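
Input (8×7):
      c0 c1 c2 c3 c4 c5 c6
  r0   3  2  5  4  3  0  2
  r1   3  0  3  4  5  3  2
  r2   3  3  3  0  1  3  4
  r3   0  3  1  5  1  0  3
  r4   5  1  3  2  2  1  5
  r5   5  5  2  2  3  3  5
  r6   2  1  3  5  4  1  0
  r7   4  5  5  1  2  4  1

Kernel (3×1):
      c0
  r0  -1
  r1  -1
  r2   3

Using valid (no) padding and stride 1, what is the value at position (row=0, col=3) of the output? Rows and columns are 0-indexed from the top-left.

The receptive field on the input at this output position is [4 / 4 / 0]. Elementwise product with the kernel and sum: 4·-1 + 4·-1 + 0·3.

-8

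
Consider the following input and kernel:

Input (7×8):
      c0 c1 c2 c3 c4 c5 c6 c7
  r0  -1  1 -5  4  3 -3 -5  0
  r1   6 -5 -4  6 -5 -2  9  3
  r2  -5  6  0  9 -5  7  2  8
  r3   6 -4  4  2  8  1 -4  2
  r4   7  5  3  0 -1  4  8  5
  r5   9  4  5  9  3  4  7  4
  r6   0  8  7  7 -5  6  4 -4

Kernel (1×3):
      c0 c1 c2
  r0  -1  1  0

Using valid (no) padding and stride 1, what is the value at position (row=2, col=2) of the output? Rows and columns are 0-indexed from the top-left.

9

The receptive field on the input at this output position is [0 9 -5]. Elementwise product with the kernel and sum: 0·-1 + 9·1.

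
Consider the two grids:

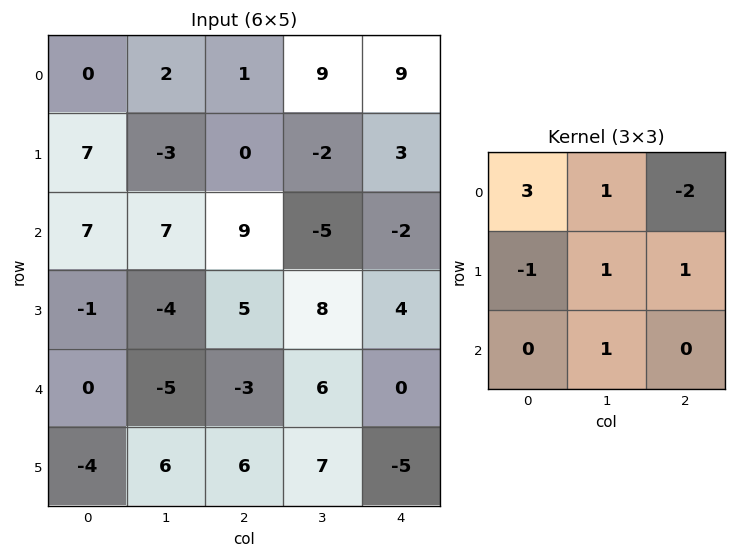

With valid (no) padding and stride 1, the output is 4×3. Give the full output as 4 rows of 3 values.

-3 -1 -10
23 -3 -16
7 54 39
-19 -9 31

Output[0,0]: The receptive field on the input at this output position is [0 2 1 / 7 -3 0 / 7 7 9]. Elementwise product with the kernel and sum: 0·3 + 2·1 + 1·-2 + 7·-1 + -3·1 + 0·1 + 7·1.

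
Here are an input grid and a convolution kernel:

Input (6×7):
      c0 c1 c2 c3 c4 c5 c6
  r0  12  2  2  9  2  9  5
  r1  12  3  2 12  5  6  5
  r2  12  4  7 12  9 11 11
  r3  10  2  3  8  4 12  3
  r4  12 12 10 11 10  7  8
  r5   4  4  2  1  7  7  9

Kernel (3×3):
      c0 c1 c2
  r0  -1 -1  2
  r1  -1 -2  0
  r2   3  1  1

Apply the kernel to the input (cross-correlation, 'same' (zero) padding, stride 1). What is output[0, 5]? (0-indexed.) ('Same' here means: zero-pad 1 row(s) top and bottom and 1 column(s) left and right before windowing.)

The receptive field on the zero-padded input at this output position is [0 0 0 / 2 9 5 / 5 6 5]. Elementwise product with the kernel and sum: 0·-1 + 0·-1 + 0·2 + 2·-1 + 9·-2 + 5·3 + 6·1 + 5·1.

6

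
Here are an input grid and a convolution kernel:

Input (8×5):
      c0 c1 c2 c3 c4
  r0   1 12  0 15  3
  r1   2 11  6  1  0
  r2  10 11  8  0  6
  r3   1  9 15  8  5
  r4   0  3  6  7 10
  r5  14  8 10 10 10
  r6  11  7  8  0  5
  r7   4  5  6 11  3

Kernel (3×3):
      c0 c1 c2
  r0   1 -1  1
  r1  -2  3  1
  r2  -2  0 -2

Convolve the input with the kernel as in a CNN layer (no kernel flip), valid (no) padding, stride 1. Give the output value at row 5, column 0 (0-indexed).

The receptive field on the input at this output position is [14 8 10 / 11 7 8 / 4 5 6]. Elementwise product with the kernel and sum: 14·1 + 8·-1 + 10·1 + 11·-2 + 7·3 + 8·1 + 4·-2 + 6·-2.

3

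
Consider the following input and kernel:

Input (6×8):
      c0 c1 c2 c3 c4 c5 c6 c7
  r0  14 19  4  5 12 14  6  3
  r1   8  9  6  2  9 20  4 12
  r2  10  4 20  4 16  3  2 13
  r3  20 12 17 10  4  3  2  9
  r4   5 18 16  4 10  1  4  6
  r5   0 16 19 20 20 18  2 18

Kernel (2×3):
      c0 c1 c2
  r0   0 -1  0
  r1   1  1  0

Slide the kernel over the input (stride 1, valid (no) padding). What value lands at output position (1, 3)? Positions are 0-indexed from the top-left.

The receptive field on the input at this output position is [2 9 20 / 4 16 3]. Elementwise product with the kernel and sum: 9·-1 + 4·1 + 16·1.

11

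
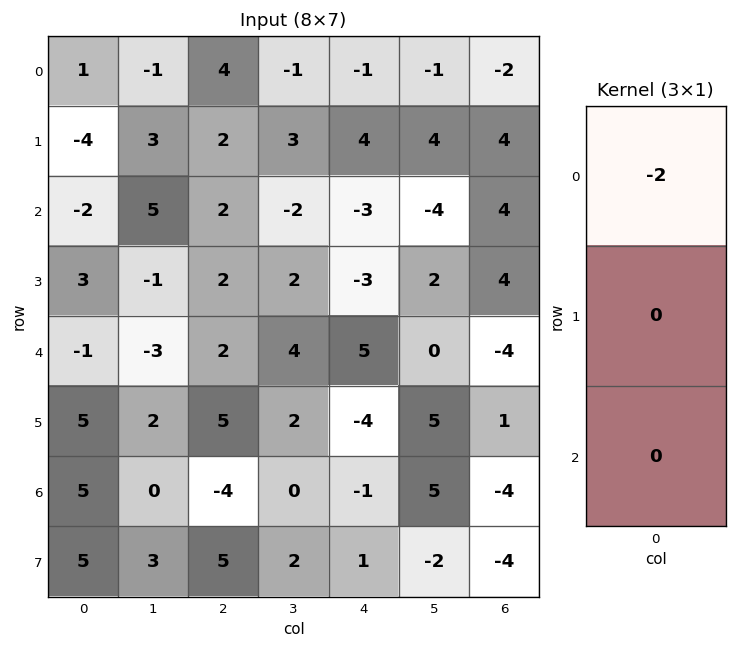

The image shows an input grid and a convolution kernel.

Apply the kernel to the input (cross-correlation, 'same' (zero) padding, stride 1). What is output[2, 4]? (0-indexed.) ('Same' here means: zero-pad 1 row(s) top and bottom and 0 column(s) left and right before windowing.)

-8

The receptive field on the zero-padded input at this output position is [4 / -3 / -3]. Elementwise product with the kernel and sum: 4·-2.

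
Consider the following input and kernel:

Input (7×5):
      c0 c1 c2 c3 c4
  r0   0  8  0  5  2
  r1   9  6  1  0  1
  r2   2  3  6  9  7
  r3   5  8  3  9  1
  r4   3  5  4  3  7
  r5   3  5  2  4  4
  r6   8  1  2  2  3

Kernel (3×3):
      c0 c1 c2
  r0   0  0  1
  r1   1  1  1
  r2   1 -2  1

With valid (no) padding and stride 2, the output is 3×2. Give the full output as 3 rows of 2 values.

18 -1
19 25
22 18

Output[0,0]: The receptive field on the input at this output position is [0 8 0 / 9 6 1 / 2 3 6]. Elementwise product with the kernel and sum: 0·1 + 9·1 + 6·1 + 1·1 + 2·1 + 3·-2 + 6·1.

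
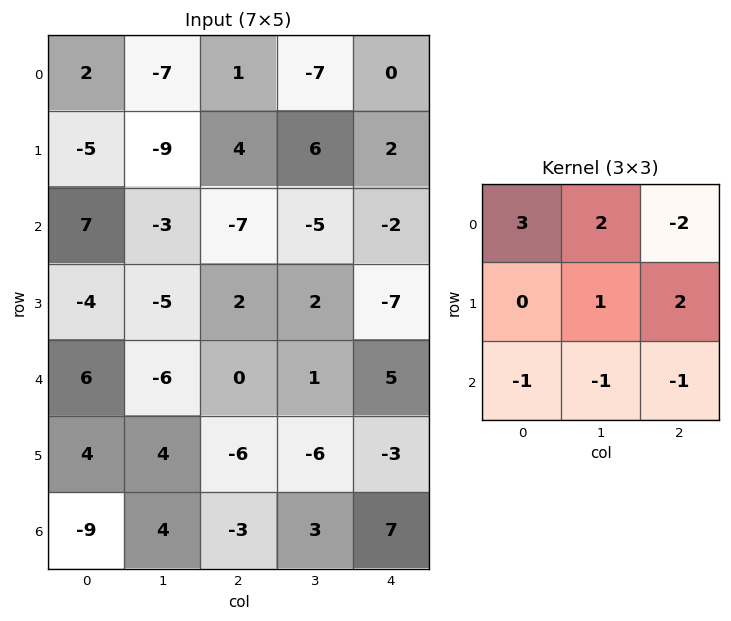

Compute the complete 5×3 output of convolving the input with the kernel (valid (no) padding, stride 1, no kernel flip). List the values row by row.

Output[0,0]: The receptive field on the input at this output position is [2 -7 1 / -5 -9 4 / 7 -3 -7]. Elementwise product with the kernel and sum: 2·3 + -7·2 + 1·-2 + -9·1 + 4·2 + 7·-1 + -3·-1 + -7·-1.
Output[0,1]: The receptive field on the input at this output position is [-7 1 -7 / -9 4 6 / -3 -7 -5]. Elementwise product with the kernel and sum: -7·3 + 1·2 + -7·-2 + 4·1 + 6·2 + -3·-1 + -7·-1 + -5·-1.

-8 26 13
-51 -47 14
28 -2 -45
-34 -5 50
6 -42 -27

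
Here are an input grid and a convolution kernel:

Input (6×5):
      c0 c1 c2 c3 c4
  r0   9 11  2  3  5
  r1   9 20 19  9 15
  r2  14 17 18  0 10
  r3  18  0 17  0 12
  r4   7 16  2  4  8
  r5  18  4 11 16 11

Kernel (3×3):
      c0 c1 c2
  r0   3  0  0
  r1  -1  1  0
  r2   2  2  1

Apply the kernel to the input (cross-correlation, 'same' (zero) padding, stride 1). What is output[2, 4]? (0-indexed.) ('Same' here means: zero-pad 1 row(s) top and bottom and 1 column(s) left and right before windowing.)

The receptive field on the zero-padded input at this output position is [9 15 0 / 0 10 0 / 0 12 0]. Elementwise product with the kernel and sum: 9·3 + 0·-1 + 10·1 + 0·2 + 12·2 + 0·1.

61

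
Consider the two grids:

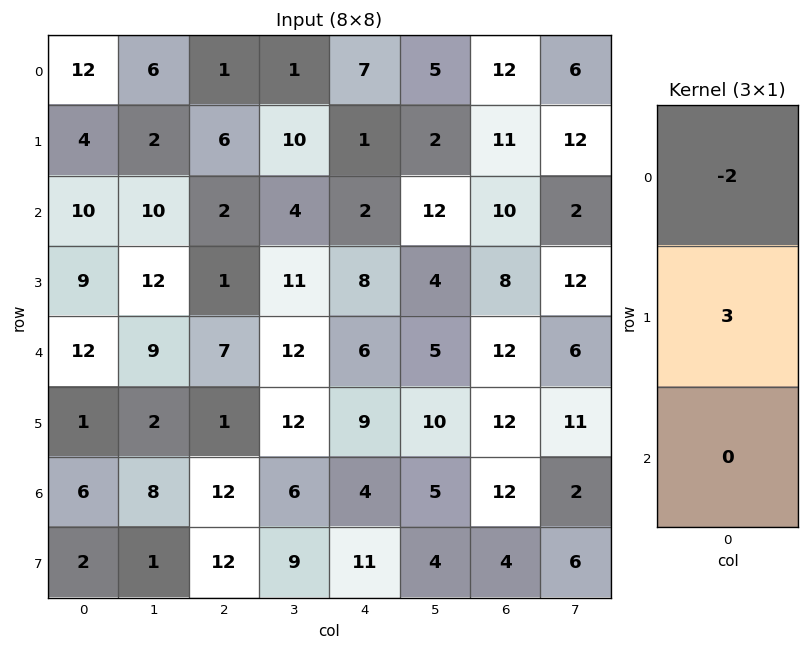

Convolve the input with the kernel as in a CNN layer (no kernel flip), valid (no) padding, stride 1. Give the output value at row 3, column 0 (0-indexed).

The receptive field on the input at this output position is [9 / 12 / 1]. Elementwise product with the kernel and sum: 9·-2 + 12·3.

18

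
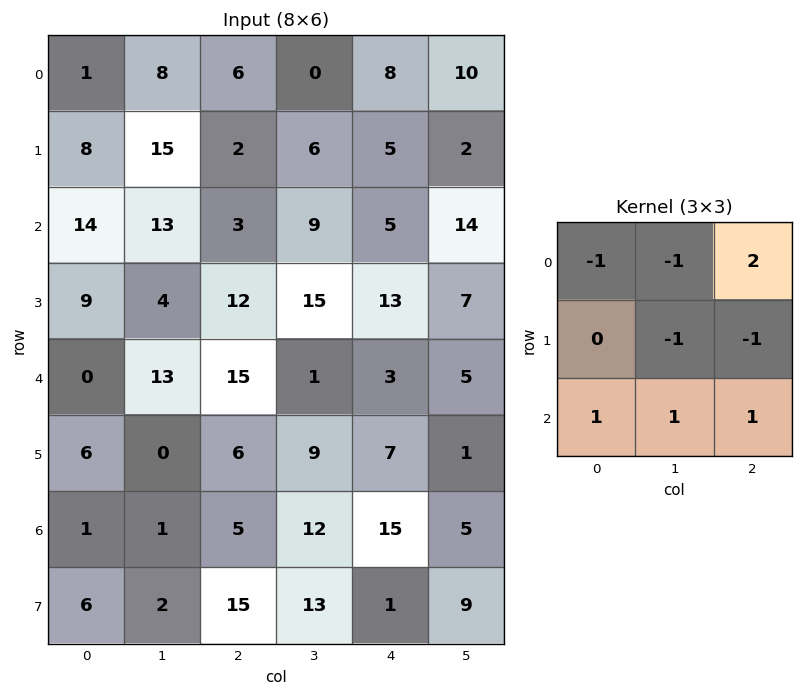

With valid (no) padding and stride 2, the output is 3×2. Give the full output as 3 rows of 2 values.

16 16
-9 -11
18 6

Output[0,0]: The receptive field on the input at this output position is [1 8 6 / 8 15 2 / 14 13 3]. Elementwise product with the kernel and sum: 1·-1 + 8·-1 + 6·2 + 15·-1 + 2·-1 + 14·1 + 13·1 + 3·1.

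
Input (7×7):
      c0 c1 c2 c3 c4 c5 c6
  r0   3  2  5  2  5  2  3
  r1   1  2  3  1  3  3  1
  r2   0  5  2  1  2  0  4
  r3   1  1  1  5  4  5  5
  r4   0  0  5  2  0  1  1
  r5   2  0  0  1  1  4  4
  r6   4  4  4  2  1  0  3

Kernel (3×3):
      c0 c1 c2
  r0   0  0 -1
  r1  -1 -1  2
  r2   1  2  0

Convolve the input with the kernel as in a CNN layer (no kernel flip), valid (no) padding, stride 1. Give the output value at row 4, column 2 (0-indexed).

The receptive field on the input at this output position is [5 2 0 / 0 1 1 / 4 2 1]. Elementwise product with the kernel and sum: 0·-1 + 0·-1 + 1·-1 + 1·2 + 4·1 + 2·2.

9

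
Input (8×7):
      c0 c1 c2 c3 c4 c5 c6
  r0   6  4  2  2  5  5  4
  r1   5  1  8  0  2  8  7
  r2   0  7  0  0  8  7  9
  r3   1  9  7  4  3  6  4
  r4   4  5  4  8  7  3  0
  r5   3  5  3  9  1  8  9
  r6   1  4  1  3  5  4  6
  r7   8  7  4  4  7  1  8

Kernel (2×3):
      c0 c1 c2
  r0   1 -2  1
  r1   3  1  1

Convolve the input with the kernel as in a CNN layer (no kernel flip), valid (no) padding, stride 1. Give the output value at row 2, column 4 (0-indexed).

22

The receptive field on the input at this output position is [8 7 9 / 3 6 4]. Elementwise product with the kernel and sum: 8·1 + 7·-2 + 9·1 + 3·3 + 6·1 + 4·1.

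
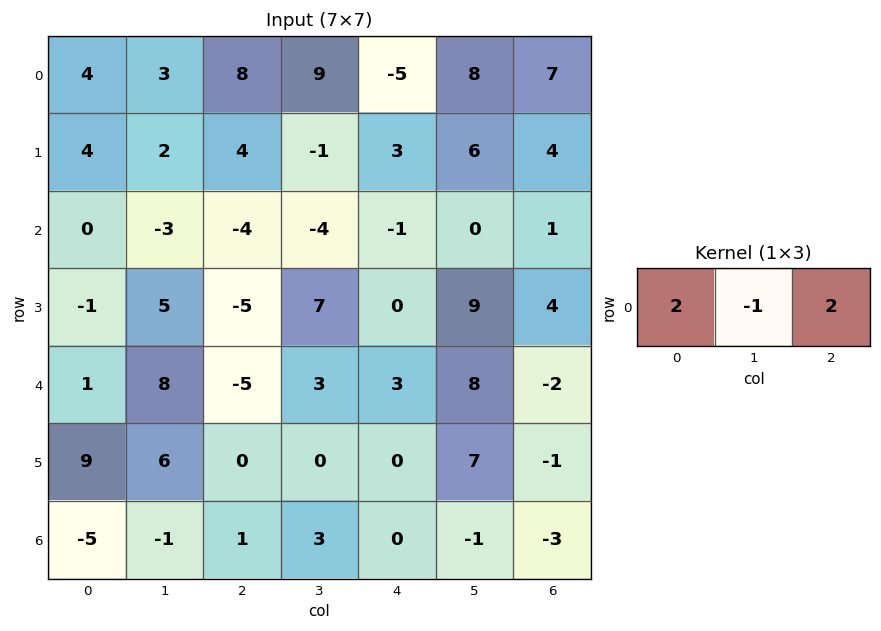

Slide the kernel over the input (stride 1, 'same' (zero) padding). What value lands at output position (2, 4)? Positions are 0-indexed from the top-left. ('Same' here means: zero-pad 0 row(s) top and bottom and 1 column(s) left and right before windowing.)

-7

The receptive field on the zero-padded input at this output position is [-4 -1 0]. Elementwise product with the kernel and sum: -4·2 + -1·-1 + 0·2.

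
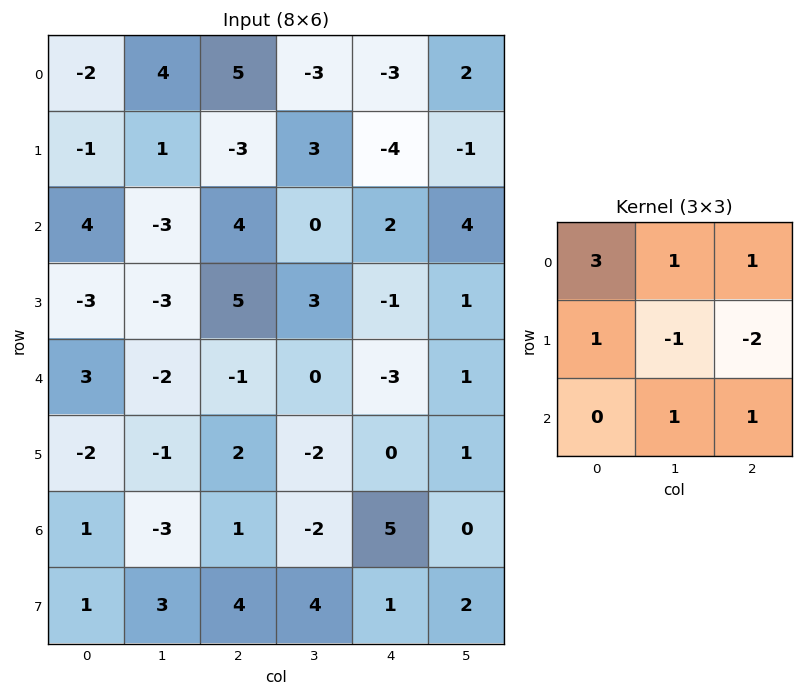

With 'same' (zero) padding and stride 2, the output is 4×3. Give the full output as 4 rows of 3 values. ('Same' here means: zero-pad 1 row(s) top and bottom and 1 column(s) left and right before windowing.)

-6 5 -9
-4 4 -6
-8 -2 11
6 5 -9

Output[0,0]: The receptive field on the zero-padded input at this output position is [0 0 0 / 0 -2 4 / 0 -1 1]. Elementwise product with the kernel and sum: 0·3 + 0·1 + 0·1 + 0·1 + -2·-1 + 4·-2 + -1·1 + 1·1.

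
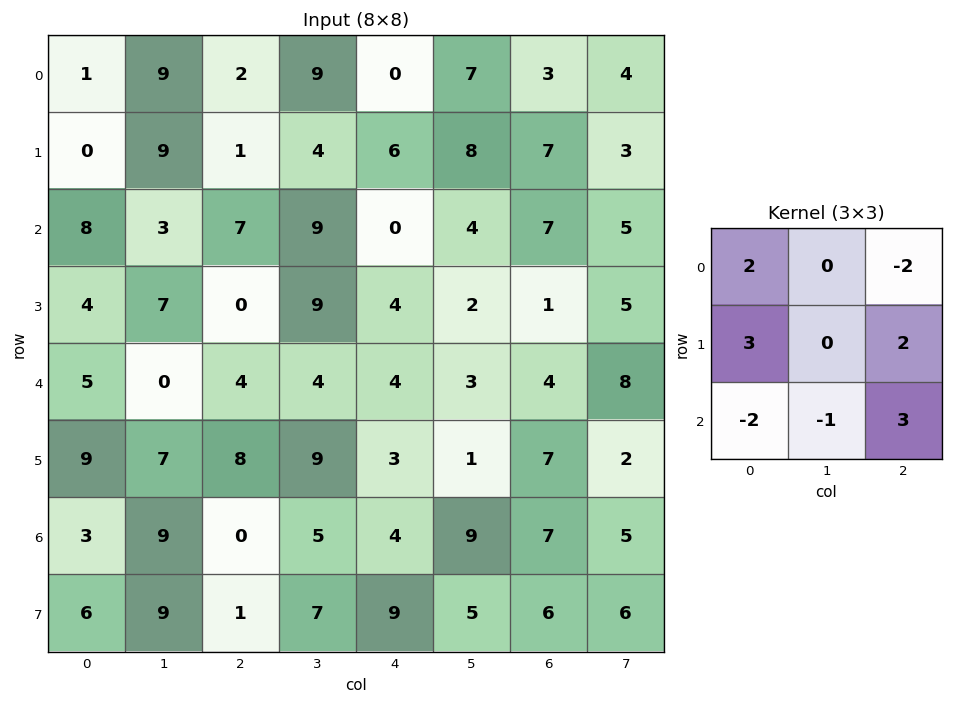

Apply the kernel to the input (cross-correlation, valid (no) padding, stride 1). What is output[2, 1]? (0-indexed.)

35

The receptive field on the input at this output position is [3 7 9 / 7 0 9 / 0 4 4]. Elementwise product with the kernel and sum: 3·2 + 9·-2 + 7·3 + 9·2 + 0·-2 + 4·-1 + 4·3.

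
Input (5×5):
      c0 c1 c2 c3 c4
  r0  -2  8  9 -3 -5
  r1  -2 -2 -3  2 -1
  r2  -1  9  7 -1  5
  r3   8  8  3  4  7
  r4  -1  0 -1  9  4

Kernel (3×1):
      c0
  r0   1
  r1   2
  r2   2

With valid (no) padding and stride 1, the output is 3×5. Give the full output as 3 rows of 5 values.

Output[0,0]: The receptive field on the input at this output position is [-2 / -2 / -1]. Elementwise product with the kernel and sum: -2·1 + -2·2 + -1·2.
Output[0,1]: The receptive field on the input at this output position is [8 / -2 / 9]. Elementwise product with the kernel and sum: 8·1 + -2·2 + 9·2.

-8 22 17 -1 3
12 32 17 8 23
13 25 11 25 27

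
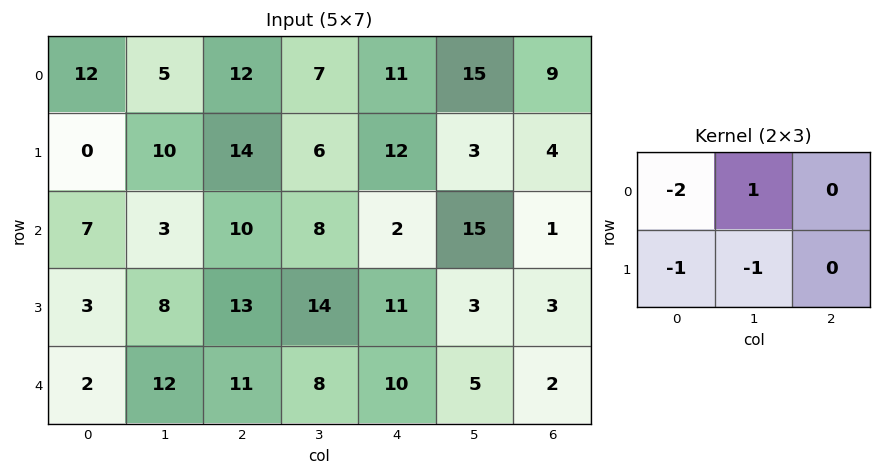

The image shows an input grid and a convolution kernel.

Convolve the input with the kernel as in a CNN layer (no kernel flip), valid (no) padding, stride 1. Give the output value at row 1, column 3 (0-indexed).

-10

The receptive field on the input at this output position is [6 12 3 / 8 2 15]. Elementwise product with the kernel and sum: 6·-2 + 12·1 + 8·-1 + 2·-1.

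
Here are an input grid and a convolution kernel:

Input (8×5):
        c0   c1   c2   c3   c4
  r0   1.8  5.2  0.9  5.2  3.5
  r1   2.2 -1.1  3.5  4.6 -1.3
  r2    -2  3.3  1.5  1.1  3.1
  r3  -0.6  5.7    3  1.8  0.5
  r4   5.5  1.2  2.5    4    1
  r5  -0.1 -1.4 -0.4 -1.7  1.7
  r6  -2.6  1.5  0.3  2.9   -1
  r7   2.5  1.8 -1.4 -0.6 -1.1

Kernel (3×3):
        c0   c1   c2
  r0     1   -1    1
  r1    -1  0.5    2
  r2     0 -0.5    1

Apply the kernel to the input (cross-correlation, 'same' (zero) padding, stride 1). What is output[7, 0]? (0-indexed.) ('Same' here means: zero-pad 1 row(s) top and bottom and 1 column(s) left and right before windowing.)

The receptive field on the zero-padded input at this output position is [0 -2.6 1.5 / 0 2.5 1.8 / 0 0 0]. Elementwise product with the kernel and sum: 0·1 + -2.6·-1 + 1.5·1 + 0·-1 + 2.5·0.5 + 1.8·2 + 0·-0.5 + 0·1.

8.95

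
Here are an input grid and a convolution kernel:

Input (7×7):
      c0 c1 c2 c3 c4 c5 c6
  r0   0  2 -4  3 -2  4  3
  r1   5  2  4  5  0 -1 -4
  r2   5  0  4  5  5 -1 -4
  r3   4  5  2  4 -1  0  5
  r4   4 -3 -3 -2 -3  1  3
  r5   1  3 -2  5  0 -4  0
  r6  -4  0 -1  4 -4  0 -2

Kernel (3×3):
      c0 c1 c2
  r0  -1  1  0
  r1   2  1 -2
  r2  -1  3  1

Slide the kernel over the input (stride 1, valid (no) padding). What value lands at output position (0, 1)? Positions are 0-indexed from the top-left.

The receptive field on the input at this output position is [2 -4 3 / 2 4 5 / 0 4 5]. Elementwise product with the kernel and sum: 2·-1 + -4·1 + 2·2 + 4·1 + 5·-2 + 0·-1 + 4·3 + 5·1.

9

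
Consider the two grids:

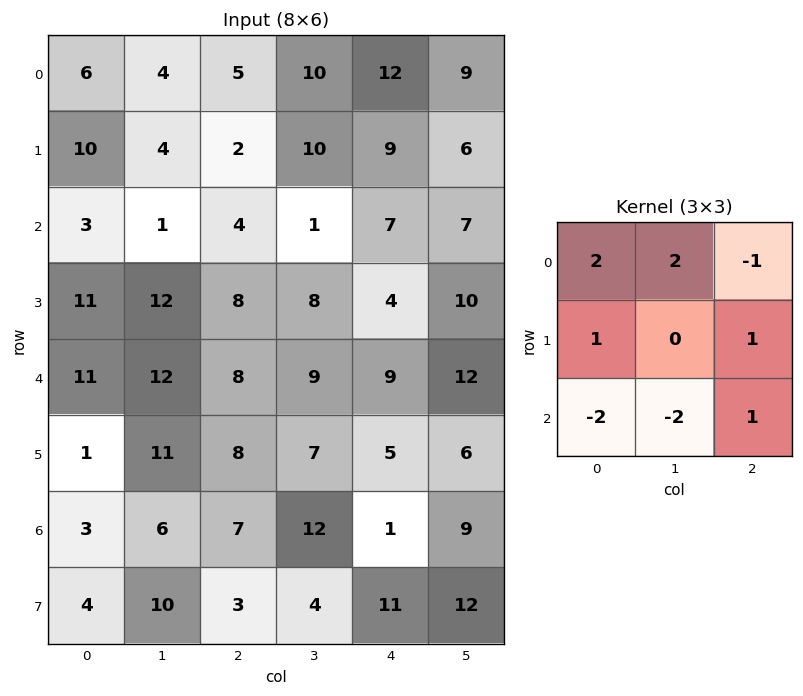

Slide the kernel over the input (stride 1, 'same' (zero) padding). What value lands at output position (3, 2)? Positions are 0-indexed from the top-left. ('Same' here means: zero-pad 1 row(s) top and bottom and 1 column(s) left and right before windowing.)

-2

The receptive field on the zero-padded input at this output position is [1 4 1 / 12 8 8 / 12 8 9]. Elementwise product with the kernel and sum: 1·2 + 4·2 + 1·-1 + 12·1 + 8·1 + 12·-2 + 8·-2 + 9·1.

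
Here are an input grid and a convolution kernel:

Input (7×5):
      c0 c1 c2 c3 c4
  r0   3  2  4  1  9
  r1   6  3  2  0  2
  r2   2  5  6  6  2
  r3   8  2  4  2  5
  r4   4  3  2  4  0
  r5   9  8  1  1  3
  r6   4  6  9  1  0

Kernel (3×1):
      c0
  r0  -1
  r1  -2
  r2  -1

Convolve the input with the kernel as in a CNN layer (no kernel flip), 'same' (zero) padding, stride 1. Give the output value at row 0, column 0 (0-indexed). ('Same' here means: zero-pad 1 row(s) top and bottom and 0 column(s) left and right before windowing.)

The receptive field on the zero-padded input at this output position is [0 / 3 / 6]. Elementwise product with the kernel and sum: 0·-1 + 3·-2 + 6·-1.

-12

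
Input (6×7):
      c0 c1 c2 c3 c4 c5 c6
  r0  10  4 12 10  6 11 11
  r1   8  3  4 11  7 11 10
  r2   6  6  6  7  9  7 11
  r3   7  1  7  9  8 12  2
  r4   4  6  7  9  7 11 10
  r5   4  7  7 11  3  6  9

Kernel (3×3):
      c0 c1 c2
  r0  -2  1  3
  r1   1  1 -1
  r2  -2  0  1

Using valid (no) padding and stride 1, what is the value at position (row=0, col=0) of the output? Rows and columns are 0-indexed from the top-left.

The receptive field on the input at this output position is [10 4 12 / 8 3 4 / 6 6 6]. Elementwise product with the kernel and sum: 10·-2 + 4·1 + 12·3 + 8·1 + 3·1 + 4·-1 + 6·-2 + 6·1.

21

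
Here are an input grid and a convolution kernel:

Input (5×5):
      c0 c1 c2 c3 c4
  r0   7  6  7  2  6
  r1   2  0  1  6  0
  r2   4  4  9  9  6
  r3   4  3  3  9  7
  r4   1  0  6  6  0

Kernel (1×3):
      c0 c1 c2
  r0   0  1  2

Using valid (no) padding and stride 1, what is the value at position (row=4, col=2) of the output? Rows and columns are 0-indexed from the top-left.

6

The receptive field on the input at this output position is [6 6 0]. Elementwise product with the kernel and sum: 6·1 + 0·2.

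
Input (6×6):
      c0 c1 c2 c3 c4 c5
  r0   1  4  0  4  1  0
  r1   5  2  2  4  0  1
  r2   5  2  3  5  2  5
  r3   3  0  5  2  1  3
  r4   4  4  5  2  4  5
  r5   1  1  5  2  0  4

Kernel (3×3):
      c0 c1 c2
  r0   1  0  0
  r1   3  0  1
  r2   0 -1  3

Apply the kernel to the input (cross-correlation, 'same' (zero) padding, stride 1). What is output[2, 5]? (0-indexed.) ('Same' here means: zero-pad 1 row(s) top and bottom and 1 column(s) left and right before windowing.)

The receptive field on the zero-padded input at this output position is [0 1 0 / 2 5 0 / 1 3 0]. Elementwise product with the kernel and sum: 0·1 + 2·3 + 0·1 + 3·-1 + 0·3.

3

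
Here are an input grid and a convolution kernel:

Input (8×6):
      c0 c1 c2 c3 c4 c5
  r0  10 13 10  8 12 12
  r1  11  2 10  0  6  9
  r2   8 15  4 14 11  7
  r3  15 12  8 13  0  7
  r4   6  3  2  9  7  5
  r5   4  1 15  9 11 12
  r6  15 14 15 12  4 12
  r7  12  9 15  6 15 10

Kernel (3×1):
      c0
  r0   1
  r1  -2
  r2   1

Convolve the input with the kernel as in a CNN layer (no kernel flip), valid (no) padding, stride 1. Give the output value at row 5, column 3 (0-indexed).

-9

The receptive field on the input at this output position is [9 / 12 / 6]. Elementwise product with the kernel and sum: 9·1 + 12·-2 + 6·1.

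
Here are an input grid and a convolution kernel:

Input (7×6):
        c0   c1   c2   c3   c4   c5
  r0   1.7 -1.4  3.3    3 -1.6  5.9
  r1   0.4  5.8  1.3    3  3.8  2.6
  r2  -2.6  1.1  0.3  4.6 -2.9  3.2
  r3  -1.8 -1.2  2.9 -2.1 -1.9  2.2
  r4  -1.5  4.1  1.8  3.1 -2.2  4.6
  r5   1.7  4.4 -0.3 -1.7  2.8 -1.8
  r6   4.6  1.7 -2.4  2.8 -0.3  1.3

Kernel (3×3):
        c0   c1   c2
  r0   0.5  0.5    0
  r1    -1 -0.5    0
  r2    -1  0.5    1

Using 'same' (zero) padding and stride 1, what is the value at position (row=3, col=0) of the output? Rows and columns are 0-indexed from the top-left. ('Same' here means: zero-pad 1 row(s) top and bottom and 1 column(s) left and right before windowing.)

2.95

The receptive field on the zero-padded input at this output position is [0 -2.6 1.1 / 0 -1.8 -1.2 / 0 -1.5 4.1]. Elementwise product with the kernel and sum: 0·0.5 + -2.6·0.5 + 0·-1 + -1.8·-0.5 + 0·-1 + -1.5·0.5 + 4.1·1.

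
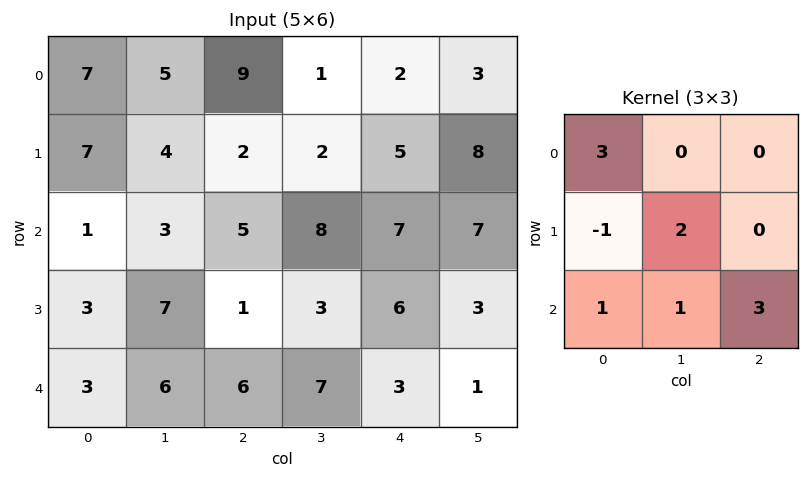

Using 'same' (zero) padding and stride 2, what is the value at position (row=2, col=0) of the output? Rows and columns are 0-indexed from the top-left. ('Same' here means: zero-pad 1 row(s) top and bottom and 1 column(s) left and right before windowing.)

6

The receptive field on the zero-padded input at this output position is [0 3 7 / 0 3 6 / 0 0 0]. Elementwise product with the kernel and sum: 0·3 + 0·-1 + 3·2 + 0·1 + 0·1 + 0·3.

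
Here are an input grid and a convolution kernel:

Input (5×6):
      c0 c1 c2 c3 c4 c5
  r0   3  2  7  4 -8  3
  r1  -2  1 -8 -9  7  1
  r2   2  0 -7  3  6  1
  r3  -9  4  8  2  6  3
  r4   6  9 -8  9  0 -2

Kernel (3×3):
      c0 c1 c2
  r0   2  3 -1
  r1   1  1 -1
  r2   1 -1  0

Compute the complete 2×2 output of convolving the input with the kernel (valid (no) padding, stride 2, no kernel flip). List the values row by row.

Output[0,0]: The receptive field on the input at this output position is [3 2 7 / -2 1 -8 / 2 0 -7]. Elementwise product with the kernel and sum: 3·2 + 2·3 + 7·-1 + -2·1 + 1·1 + -8·-1 + 2·1 + 0·-1.

14 0
-5 -24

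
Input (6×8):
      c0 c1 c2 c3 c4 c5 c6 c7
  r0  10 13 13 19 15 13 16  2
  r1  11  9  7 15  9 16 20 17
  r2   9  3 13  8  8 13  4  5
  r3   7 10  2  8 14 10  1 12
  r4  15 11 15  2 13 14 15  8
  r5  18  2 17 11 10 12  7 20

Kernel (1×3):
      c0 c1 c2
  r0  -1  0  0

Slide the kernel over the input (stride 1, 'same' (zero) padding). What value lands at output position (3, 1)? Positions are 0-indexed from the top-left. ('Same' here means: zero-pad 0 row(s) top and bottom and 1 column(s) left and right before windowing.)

The receptive field on the zero-padded input at this output position is [7 10 2]. Elementwise product with the kernel and sum: 7·-1.

-7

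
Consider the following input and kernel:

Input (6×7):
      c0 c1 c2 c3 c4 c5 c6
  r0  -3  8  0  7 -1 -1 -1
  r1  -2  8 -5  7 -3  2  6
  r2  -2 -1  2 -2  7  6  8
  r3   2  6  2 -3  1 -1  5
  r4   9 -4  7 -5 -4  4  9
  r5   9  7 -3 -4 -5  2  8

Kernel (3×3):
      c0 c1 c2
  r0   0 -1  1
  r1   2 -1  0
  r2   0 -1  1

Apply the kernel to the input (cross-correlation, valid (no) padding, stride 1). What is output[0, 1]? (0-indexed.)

24

The receptive field on the input at this output position is [8 0 7 / 8 -5 7 / -1 2 -2]. Elementwise product with the kernel and sum: 0·-1 + 7·1 + 8·2 + -5·-1 + 2·-1 + -2·1.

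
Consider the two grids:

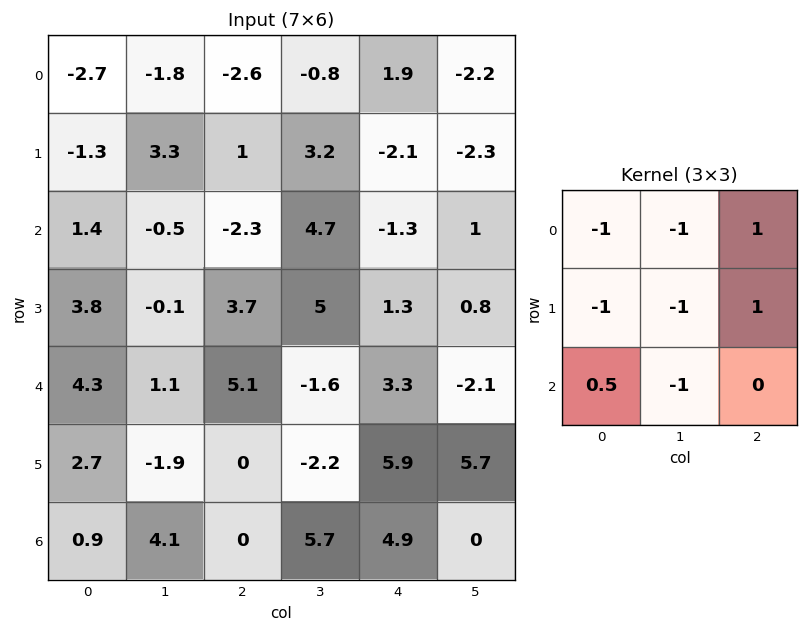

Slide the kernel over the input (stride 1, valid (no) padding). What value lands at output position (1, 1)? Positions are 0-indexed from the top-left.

2.65

The receptive field on the input at this output position is [3.3 1 3.2 / -0.5 -2.3 4.7 / -0.1 3.7 5]. Elementwise product with the kernel and sum: 3.3·-1 + 1·-1 + 3.2·1 + -0.5·-1 + -2.3·-1 + 4.7·1 + -0.1·0.5 + 3.7·-1.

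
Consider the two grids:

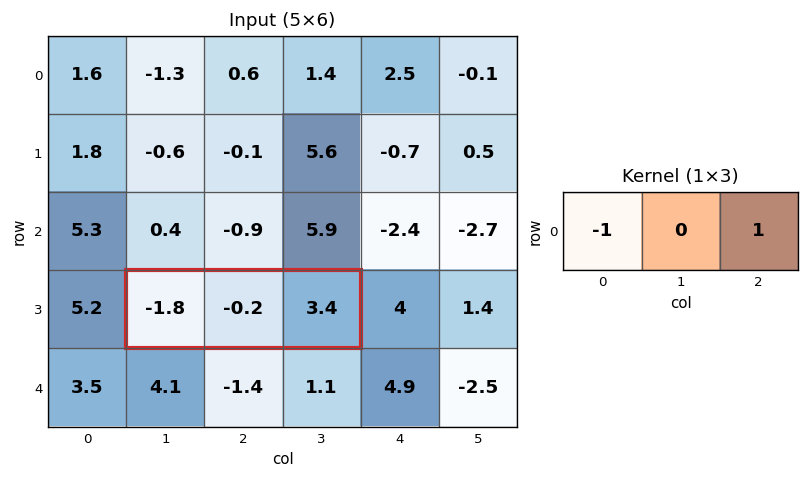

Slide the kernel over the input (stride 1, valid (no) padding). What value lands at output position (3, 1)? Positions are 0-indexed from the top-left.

5.2

The receptive field on the input at this output position is [-1.8 -0.2 3.4]. Elementwise product with the kernel and sum: -1.8·-1 + 3.4·1.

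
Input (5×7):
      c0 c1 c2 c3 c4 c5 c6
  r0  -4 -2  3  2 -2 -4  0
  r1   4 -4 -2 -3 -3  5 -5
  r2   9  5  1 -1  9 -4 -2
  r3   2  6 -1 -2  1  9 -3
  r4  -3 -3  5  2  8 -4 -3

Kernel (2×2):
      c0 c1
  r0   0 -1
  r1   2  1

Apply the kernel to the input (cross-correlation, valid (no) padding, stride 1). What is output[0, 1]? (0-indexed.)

-13

The receptive field on the input at this output position is [-2 3 / -4 -2]. Elementwise product with the kernel and sum: 3·-1 + -4·2 + -2·1.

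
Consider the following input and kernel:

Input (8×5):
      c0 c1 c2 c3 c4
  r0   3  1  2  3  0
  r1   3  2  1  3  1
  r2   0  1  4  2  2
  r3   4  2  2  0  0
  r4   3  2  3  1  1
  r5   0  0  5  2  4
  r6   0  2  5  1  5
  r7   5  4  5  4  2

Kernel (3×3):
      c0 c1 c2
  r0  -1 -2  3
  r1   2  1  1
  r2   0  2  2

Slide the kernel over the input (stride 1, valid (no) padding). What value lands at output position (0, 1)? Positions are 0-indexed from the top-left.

24

The receptive field on the input at this output position is [1 2 3 / 2 1 3 / 1 4 2]. Elementwise product with the kernel and sum: 1·-1 + 2·-2 + 3·3 + 2·2 + 1·1 + 3·1 + 4·2 + 2·2.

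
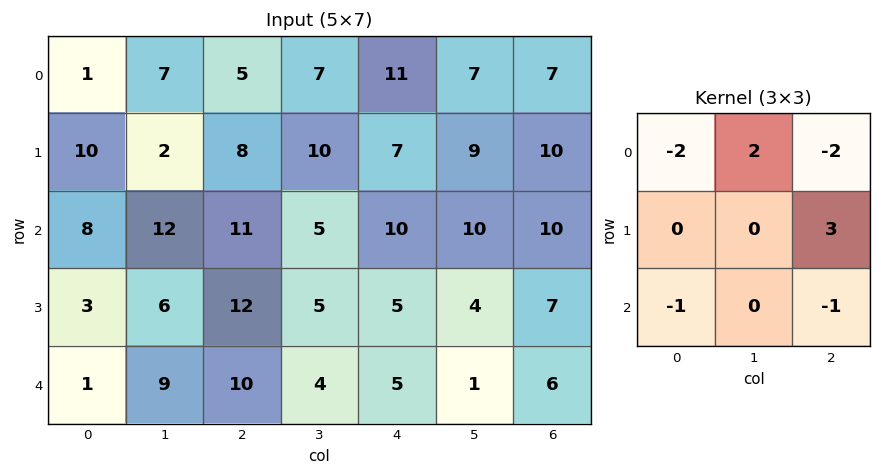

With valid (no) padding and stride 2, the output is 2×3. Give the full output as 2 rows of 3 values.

7 -18 -12
11 -32 -10

Output[0,0]: The receptive field on the input at this output position is [1 7 5 / 10 2 8 / 8 12 11]. Elementwise product with the kernel and sum: 1·-2 + 7·2 + 5·-2 + 8·3 + 8·-1 + 11·-1.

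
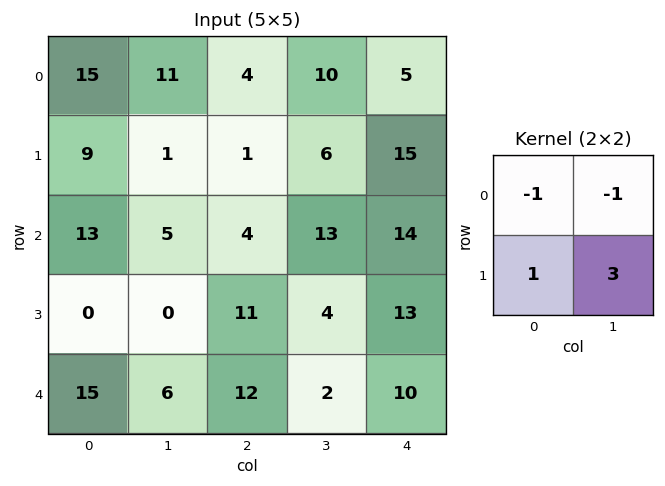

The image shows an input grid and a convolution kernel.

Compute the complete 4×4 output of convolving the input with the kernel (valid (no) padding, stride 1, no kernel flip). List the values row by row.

-14 -11 5 36
18 15 36 34
-18 24 6 16
33 31 3 15

Output[0,0]: The receptive field on the input at this output position is [15 11 / 9 1]. Elementwise product with the kernel and sum: 15·-1 + 11·-1 + 9·1 + 1·3.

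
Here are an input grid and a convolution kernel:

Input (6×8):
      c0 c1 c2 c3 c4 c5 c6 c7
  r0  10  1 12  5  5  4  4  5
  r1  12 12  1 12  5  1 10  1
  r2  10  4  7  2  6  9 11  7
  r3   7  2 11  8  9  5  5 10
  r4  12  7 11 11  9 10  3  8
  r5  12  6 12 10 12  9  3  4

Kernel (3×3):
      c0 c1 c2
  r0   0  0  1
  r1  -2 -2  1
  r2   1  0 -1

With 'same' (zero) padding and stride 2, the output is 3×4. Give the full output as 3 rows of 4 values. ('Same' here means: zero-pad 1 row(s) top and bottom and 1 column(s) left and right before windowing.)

-31 -21 -5 -11
-6 -14 -3 -37
-21 -21 -24 -3

Output[0,0]: The receptive field on the zero-padded input at this output position is [0 0 0 / 0 10 1 / 0 12 12]. Elementwise product with the kernel and sum: 0·1 + 0·-2 + 10·-2 + 1·1 + 0·1 + 12·-1.
Output[0,1]: The receptive field on the zero-padded input at this output position is [0 0 0 / 1 12 5 / 12 1 12]. Elementwise product with the kernel and sum: 0·1 + 1·-2 + 12·-2 + 5·1 + 12·1 + 12·-1.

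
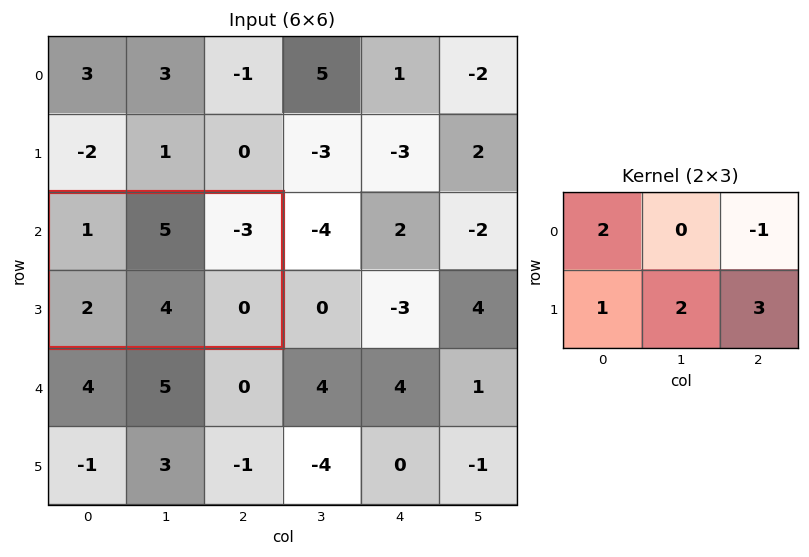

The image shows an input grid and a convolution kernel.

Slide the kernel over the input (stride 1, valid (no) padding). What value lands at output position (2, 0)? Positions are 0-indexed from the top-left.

The receptive field on the input at this output position is [1 5 -3 / 2 4 0]. Elementwise product with the kernel and sum: 1·2 + -3·-1 + 2·1 + 4·2 + 0·3.

15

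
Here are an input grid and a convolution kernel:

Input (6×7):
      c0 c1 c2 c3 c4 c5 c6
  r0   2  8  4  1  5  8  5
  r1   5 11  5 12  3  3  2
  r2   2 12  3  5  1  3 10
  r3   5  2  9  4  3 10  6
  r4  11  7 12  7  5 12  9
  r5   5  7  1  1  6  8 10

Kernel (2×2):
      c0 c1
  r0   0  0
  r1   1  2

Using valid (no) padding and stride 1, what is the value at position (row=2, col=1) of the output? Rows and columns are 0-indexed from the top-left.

The receptive field on the input at this output position is [12 3 / 2 9]. Elementwise product with the kernel and sum: 2·1 + 9·2.

20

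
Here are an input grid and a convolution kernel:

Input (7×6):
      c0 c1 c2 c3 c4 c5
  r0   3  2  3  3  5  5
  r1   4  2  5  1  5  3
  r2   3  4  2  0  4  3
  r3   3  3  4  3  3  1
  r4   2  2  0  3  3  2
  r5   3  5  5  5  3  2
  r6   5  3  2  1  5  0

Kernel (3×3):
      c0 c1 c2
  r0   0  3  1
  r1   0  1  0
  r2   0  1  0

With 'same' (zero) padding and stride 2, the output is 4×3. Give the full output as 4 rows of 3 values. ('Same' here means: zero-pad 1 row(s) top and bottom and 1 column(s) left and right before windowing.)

Output[0,0]: The receptive field on the zero-padded input at this output position is [0 0 0 / 0 3 2 / 0 4 2]. Elementwise product with the kernel and sum: 0·3 + 0·1 + 3·1 + 4·1.

7 8 10
20 22 25
17 20 16
19 22 16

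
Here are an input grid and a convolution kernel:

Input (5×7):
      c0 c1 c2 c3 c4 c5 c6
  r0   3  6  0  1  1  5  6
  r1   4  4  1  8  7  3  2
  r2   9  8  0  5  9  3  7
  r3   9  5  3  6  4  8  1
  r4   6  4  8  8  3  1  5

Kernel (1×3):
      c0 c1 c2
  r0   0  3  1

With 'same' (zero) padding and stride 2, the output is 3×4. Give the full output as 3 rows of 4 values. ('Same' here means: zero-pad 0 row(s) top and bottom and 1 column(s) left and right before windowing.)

15 1 8 18
35 5 30 21
22 32 10 15

Output[0,0]: The receptive field on the zero-padded input at this output position is [0 3 6]. Elementwise product with the kernel and sum: 3·3 + 6·1.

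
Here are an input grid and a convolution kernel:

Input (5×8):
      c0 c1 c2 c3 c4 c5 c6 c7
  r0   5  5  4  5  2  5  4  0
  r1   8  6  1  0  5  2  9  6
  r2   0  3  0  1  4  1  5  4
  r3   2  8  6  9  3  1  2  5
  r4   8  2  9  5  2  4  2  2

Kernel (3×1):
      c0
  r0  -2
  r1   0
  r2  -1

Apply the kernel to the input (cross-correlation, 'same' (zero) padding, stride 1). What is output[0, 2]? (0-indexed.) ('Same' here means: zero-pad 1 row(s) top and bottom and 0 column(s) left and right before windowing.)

The receptive field on the zero-padded input at this output position is [0 / 4 / 1]. Elementwise product with the kernel and sum: 0·-2 + 1·-1.

-1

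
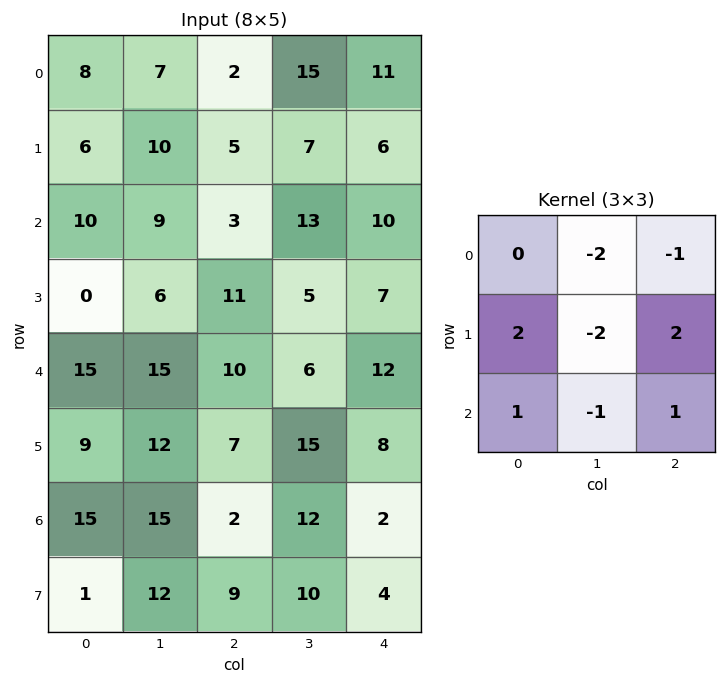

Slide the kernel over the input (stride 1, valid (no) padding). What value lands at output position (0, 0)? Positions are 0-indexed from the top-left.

-10

The receptive field on the input at this output position is [8 7 2 / 6 10 5 / 10 9 3]. Elementwise product with the kernel and sum: 7·-2 + 2·-1 + 6·2 + 10·-2 + 5·2 + 10·1 + 9·-1 + 3·1.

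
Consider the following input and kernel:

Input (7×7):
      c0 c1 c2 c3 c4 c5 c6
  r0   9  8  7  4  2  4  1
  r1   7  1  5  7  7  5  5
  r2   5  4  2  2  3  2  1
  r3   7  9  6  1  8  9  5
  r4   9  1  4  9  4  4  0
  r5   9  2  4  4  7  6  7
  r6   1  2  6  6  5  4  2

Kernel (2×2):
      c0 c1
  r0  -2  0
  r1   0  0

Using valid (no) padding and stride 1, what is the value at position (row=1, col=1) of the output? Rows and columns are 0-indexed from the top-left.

The receptive field on the input at this output position is [1 5 / 4 2]. Elementwise product with the kernel and sum: 1·-2.

-2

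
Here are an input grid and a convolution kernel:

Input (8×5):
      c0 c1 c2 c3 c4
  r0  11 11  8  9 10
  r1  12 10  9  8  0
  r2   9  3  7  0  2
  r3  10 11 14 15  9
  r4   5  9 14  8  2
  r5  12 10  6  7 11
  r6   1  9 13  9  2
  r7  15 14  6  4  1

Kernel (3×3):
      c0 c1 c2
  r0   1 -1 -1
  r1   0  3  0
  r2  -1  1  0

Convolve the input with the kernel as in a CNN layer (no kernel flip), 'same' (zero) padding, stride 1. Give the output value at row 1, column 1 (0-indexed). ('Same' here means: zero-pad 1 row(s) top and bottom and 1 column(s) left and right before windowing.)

16

The receptive field on the zero-padded input at this output position is [11 11 8 / 12 10 9 / 9 3 7]. Elementwise product with the kernel and sum: 11·1 + 11·-1 + 8·-1 + 10·3 + 9·-1 + 3·1.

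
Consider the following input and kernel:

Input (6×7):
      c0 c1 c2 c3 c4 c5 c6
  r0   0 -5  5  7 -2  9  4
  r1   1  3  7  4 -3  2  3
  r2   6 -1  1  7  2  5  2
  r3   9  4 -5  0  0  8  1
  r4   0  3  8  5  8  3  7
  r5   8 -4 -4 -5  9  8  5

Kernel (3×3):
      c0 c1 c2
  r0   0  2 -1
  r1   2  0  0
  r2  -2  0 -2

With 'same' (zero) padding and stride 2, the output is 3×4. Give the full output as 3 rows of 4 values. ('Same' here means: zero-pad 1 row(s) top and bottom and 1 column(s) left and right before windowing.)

-6 -24 2 14
-9 0 -10 0
22 14 -4 -8

Output[0,0]: The receptive field on the zero-padded input at this output position is [0 0 0 / 0 0 -5 / 0 1 3]. Elementwise product with the kernel and sum: 0·2 + 0·-1 + 0·2 + 0·-2 + 3·-2.
Output[0,1]: The receptive field on the zero-padded input at this output position is [0 0 0 / -5 5 7 / 3 7 4]. Elementwise product with the kernel and sum: 0·2 + 0·-1 + -5·2 + 3·-2 + 4·-2.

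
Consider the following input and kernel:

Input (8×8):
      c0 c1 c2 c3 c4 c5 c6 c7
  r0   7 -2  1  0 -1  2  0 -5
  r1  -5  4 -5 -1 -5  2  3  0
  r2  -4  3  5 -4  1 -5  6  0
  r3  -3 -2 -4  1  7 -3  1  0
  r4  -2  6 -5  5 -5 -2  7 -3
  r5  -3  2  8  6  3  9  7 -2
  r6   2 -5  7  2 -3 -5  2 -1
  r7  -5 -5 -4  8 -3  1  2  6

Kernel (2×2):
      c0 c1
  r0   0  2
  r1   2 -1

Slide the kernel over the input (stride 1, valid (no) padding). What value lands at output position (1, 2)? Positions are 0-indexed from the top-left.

12

The receptive field on the input at this output position is [-5 -1 / 5 -4]. Elementwise product with the kernel and sum: -1·2 + 5·2 + -4·-1.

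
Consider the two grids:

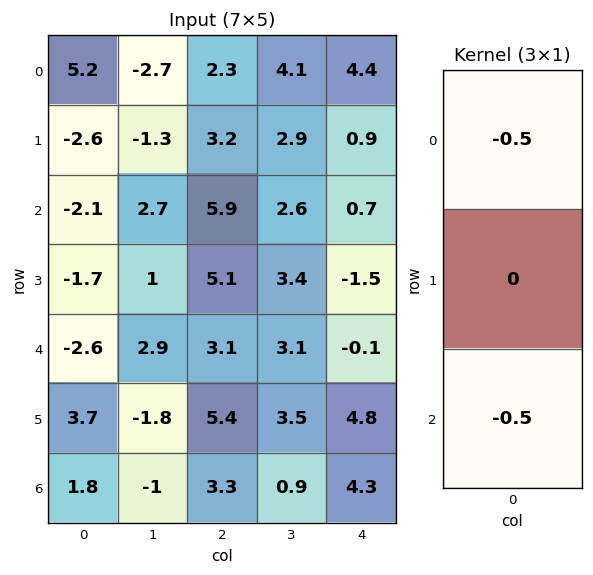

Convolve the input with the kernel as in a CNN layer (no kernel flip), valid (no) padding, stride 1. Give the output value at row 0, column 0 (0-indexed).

-1.55

The receptive field on the input at this output position is [5.2 / -2.6 / -2.1]. Elementwise product with the kernel and sum: 5.2·-0.5 + -2.1·-0.5.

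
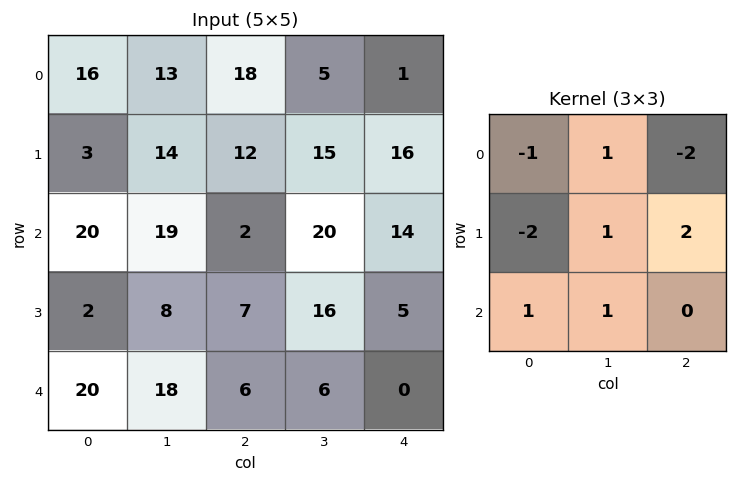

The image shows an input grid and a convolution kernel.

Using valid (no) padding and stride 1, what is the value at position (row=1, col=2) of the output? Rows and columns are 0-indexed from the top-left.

The receptive field on the input at this output position is [12 15 16 / 2 20 14 / 7 16 5]. Elementwise product with the kernel and sum: 12·-1 + 15·1 + 16·-2 + 2·-2 + 20·1 + 14·2 + 7·1 + 16·1.

38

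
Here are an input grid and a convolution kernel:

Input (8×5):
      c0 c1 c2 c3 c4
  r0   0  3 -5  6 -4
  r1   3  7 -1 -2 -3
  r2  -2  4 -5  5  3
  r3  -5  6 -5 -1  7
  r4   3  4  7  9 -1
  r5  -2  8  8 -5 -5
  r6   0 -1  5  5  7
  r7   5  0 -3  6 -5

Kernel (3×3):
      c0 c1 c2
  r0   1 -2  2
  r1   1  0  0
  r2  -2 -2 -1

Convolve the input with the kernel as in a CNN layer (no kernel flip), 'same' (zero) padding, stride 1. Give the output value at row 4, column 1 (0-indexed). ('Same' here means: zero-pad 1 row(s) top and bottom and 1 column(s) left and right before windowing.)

The receptive field on the zero-padded input at this output position is [-5 6 -5 / 3 4 7 / -2 8 8]. Elementwise product with the kernel and sum: -5·1 + 6·-2 + -5·2 + 3·1 + -2·-2 + 8·-2 + 8·-1.

-44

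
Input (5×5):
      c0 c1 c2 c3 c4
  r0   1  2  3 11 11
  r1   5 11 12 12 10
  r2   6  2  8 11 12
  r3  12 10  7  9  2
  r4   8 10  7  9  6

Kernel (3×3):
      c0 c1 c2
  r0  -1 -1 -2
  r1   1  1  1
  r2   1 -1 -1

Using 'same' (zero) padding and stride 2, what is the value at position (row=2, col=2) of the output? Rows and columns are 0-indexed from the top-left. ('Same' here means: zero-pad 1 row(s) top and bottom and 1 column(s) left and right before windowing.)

The receptive field on the zero-padded input at this output position is [9 2 0 / 9 6 0 / 0 0 0]. Elementwise product with the kernel and sum: 9·-1 + 2·-1 + 0·-2 + 9·1 + 6·1 + 0·1 + 0·1 + 0·-1 + 0·-1.

4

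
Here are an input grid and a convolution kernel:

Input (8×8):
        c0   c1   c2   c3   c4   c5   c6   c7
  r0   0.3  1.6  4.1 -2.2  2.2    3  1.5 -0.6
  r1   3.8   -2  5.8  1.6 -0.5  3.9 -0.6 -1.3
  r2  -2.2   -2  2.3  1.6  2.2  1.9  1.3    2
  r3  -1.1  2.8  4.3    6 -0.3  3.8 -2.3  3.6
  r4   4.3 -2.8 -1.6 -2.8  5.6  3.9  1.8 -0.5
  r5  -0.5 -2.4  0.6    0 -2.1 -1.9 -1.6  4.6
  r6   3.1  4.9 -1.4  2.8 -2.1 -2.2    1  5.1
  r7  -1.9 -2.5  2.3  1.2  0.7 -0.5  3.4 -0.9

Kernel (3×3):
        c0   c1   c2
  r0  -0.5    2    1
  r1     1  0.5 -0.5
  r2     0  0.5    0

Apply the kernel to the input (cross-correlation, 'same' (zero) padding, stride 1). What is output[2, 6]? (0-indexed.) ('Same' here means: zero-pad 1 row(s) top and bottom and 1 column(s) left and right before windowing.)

-4.05

The receptive field on the zero-padded input at this output position is [3.9 -0.6 -1.3 / 1.9 1.3 2 / 3.8 -2.3 3.6]. Elementwise product with the kernel and sum: 3.9·-0.5 + -0.6·2 + -1.3·1 + 1.9·1 + 1.3·0.5 + 2·-0.5 + -2.3·0.5.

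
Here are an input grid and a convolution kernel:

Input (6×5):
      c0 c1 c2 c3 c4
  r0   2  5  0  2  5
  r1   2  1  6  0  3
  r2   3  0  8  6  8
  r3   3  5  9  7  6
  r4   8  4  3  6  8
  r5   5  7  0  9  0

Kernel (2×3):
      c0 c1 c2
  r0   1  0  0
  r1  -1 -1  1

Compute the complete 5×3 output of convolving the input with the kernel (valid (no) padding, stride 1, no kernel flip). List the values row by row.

5 -2 -3
7 -1 0
4 -7 -2
-6 4 8
-4 6 -6

Output[0,0]: The receptive field on the input at this output position is [2 5 0 / 2 1 6]. Elementwise product with the kernel and sum: 2·1 + 2·-1 + 1·-1 + 6·1.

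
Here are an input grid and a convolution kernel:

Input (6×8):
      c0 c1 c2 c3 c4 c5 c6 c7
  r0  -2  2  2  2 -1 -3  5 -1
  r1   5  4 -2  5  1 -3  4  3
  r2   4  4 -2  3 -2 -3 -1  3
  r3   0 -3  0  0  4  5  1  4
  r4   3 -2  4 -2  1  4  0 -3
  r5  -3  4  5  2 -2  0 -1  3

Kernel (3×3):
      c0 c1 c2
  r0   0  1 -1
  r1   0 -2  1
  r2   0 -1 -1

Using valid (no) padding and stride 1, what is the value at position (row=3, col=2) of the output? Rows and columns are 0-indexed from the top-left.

1

The receptive field on the input at this output position is [0 0 4 / 4 -2 1 / 5 2 -2]. Elementwise product with the kernel and sum: 0·1 + 4·-1 + -2·-2 + 1·1 + 2·-1 + -2·-1.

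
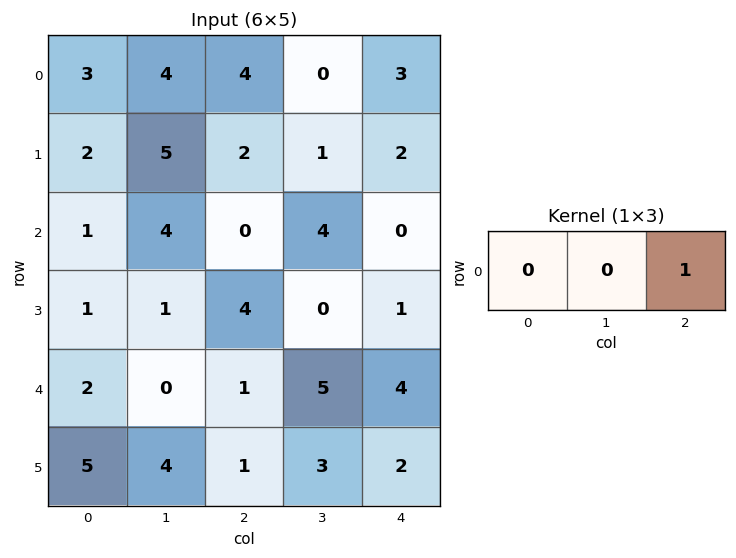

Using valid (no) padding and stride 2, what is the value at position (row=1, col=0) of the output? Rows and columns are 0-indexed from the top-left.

The receptive field on the input at this output position is [1 4 0]. Elementwise product with the kernel and sum: 0·1.

0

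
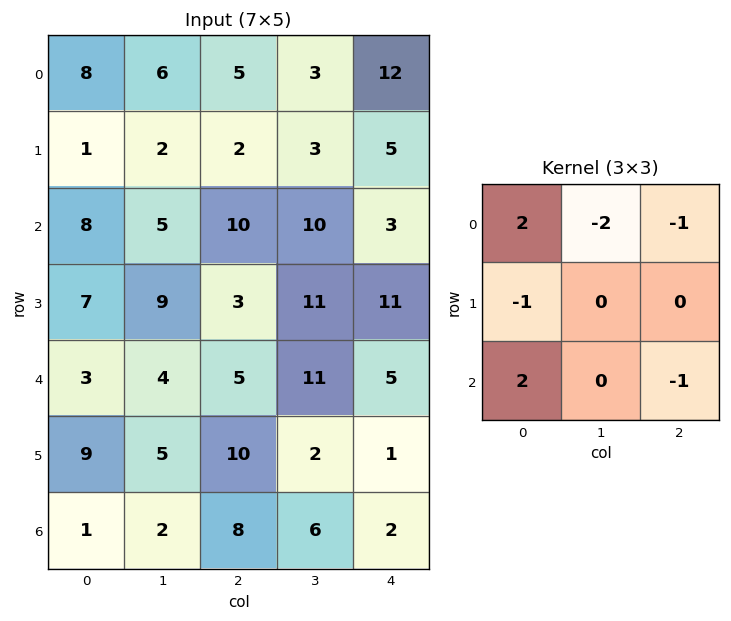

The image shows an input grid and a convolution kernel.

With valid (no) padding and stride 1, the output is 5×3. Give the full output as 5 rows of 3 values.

Output[0,0]: The receptive field on the input at this output position is [8 6 5 / 1 2 2 / 8 5 10]. Elementwise product with the kernel and sum: 8·2 + 6·-2 + 5·-1 + 1·-1 + 8·2 + 10·-1.
Output[0,1]: The receptive field on the input at this output position is [6 5 3 / 2 2 3 / 5 10 10]. Elementwise product with the kernel and sum: 6·2 + 5·-2 + 3·-1 + 2·-1 + 5·2 + 10·-1.

4 -3 7
-1 -1 -22
-10 -32 -1
-2 5 -13
-22 -20 -13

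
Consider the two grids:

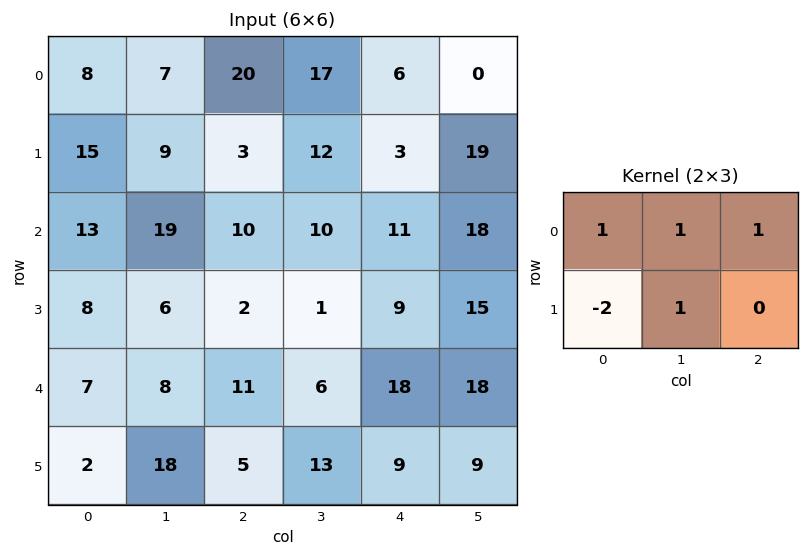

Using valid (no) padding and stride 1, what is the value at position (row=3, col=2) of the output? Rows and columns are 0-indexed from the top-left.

The receptive field on the input at this output position is [2 1 9 / 11 6 18]. Elementwise product with the kernel and sum: 2·1 + 1·1 + 9·1 + 11·-2 + 6·1.

-4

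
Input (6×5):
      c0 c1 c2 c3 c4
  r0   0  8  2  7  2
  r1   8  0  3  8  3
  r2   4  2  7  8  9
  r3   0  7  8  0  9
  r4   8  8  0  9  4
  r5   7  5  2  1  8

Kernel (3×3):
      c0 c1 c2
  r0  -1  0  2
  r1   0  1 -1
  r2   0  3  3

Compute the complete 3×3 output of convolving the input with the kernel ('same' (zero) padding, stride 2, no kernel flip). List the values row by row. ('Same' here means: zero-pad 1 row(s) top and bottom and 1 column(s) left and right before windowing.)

16 28 11
23 39 28
50 -7 28

Output[0,0]: The receptive field on the zero-padded input at this output position is [0 0 0 / 0 0 8 / 0 8 0]. Elementwise product with the kernel and sum: 0·-1 + 0·2 + 0·1 + 8·-1 + 8·3 + 0·3.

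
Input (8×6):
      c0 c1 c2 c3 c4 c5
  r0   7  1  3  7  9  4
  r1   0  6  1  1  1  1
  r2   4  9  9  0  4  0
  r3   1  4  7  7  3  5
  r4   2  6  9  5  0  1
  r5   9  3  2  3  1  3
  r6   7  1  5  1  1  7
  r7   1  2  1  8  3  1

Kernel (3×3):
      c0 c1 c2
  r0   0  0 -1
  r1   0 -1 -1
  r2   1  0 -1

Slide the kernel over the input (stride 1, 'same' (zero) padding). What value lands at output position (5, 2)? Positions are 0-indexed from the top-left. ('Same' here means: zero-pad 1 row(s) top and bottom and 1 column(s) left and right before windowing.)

The receptive field on the zero-padded input at this output position is [6 9 5 / 3 2 3 / 1 5 1]. Elementwise product with the kernel and sum: 5·-1 + 2·-1 + 3·-1 + 1·1 + 1·-1.

-10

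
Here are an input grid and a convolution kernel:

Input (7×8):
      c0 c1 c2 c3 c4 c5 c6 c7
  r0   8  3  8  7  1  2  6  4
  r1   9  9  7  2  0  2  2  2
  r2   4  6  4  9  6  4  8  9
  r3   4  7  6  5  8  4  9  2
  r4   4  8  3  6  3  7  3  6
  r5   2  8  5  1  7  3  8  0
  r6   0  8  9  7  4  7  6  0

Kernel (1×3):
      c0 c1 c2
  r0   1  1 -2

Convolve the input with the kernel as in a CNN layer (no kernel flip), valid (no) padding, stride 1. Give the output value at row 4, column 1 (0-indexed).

-1

The receptive field on the input at this output position is [8 3 6]. Elementwise product with the kernel and sum: 8·1 + 3·1 + 6·-2.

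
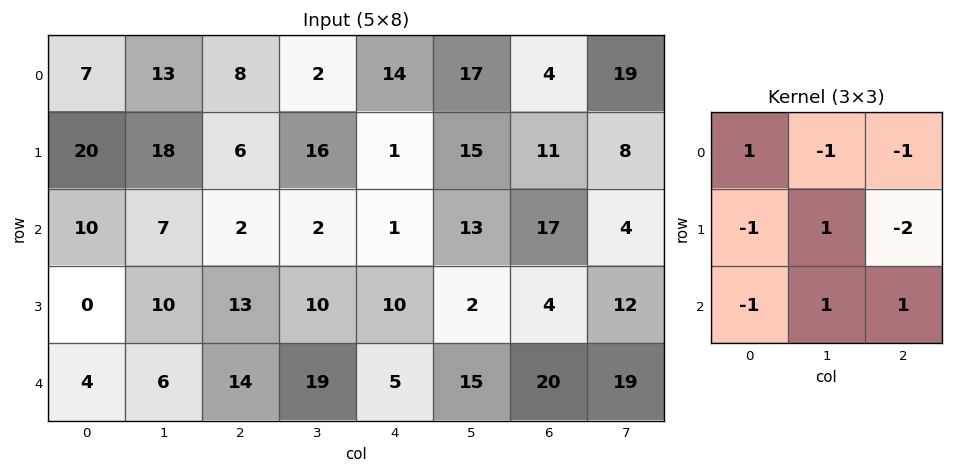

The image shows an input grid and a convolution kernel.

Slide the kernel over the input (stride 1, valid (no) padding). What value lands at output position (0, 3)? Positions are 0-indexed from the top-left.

The receptive field on the input at this output position is [2 14 17 / 16 1 15 / 2 1 13]. Elementwise product with the kernel and sum: 2·1 + 14·-1 + 17·-1 + 16·-1 + 1·1 + 15·-2 + 2·-1 + 1·1 + 13·1.

-62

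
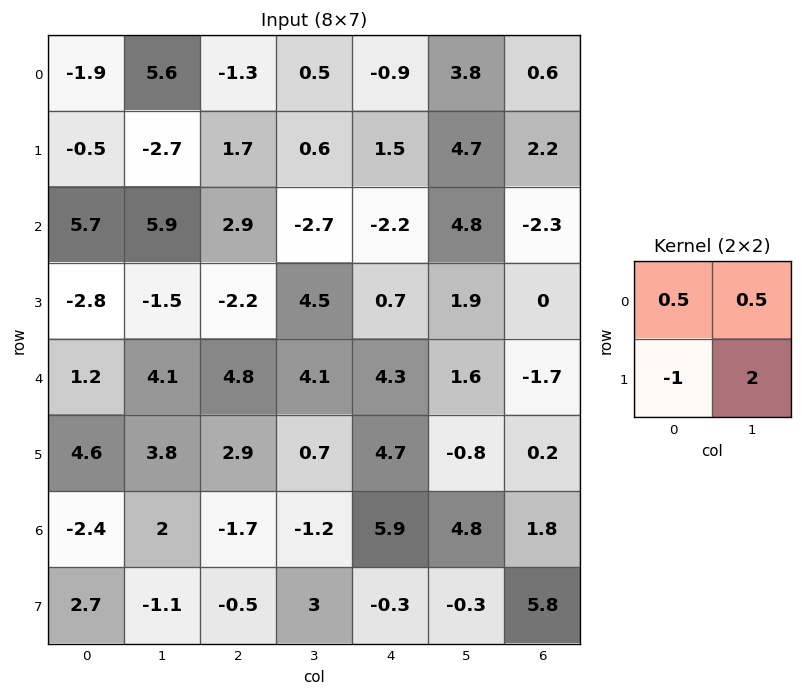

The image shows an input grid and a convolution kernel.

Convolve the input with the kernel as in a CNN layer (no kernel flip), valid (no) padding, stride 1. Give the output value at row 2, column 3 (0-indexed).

-5.55

The receptive field on the input at this output position is [-2.7 -2.2 / 4.5 0.7]. Elementwise product with the kernel and sum: -2.7·0.5 + -2.2·0.5 + 4.5·-1 + 0.7·2.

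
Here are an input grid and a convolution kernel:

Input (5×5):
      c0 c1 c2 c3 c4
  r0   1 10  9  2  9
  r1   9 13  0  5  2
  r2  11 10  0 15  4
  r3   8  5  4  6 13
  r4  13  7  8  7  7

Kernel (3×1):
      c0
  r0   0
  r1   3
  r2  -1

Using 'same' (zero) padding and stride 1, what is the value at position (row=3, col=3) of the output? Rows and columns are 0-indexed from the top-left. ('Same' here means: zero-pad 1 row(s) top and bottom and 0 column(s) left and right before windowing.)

11

The receptive field on the zero-padded input at this output position is [15 / 6 / 7]. Elementwise product with the kernel and sum: 6·3 + 7·-1.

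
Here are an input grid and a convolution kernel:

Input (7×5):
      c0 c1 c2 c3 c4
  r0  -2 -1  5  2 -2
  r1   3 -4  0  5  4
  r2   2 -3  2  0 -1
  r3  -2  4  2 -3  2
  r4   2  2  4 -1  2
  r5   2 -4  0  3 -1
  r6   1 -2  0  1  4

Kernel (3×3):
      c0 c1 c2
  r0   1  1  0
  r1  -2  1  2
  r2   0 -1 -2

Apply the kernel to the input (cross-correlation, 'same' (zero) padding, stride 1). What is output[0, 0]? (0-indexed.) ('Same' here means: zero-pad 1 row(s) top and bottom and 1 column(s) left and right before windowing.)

The receptive field on the zero-padded input at this output position is [0 0 0 / 0 -2 -1 / 0 3 -4]. Elementwise product with the kernel and sum: 0·1 + 0·1 + 0·-2 + -2·1 + -1·2 + 3·-1 + -4·-2.

1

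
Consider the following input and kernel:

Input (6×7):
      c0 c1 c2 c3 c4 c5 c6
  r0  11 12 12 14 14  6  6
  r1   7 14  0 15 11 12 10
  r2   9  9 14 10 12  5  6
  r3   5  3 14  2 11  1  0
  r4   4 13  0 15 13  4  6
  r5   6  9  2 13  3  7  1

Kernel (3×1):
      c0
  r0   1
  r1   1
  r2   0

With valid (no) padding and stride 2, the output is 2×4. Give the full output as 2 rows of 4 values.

18 12 25 16
14 28 23 6

Output[0,0]: The receptive field on the input at this output position is [11 / 7 / 9]. Elementwise product with the kernel and sum: 11·1 + 7·1.
Output[0,1]: The receptive field on the input at this output position is [12 / 0 / 14]. Elementwise product with the kernel and sum: 12·1 + 0·1.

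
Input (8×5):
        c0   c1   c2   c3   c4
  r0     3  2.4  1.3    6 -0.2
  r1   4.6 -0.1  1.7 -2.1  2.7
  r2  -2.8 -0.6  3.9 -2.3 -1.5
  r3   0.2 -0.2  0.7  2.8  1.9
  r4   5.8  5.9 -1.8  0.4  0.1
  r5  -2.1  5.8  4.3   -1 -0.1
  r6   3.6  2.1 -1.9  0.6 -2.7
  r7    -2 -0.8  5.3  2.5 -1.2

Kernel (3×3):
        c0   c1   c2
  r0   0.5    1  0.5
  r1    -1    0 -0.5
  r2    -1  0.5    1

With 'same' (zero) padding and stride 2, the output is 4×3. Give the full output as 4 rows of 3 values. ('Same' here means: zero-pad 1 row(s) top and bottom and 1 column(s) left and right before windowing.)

Output[0,0]: The receptive field on the zero-padded input at this output position is [0 0 0 / 0 3 2.4 / 0 4.6 -0.1]. Elementwise product with the kernel and sum: 0·0.5 + 0·1 + 0·0.5 + 0·-1 + 2.4·-0.5 + 0·-1 + 4.6·0.5 + -0.1·1.
Output[0,1]: The receptive field on the zero-padded input at this output position is [0 0 0 / 2.4 1.3 6 / -0.1 1.7 -2.1]. Elementwise product with the kernel and sum: 0·0.5 + 0·1 + 0·0.5 + 2.4·-1 + 6·-0.5 + -0.1·-1 + 1.7·0.5 + -2.1·1.

1 -6.55 -2.55
4.75 5.7 2.1
1.9 -8.75 3.85
-2.05 10.25 -4.3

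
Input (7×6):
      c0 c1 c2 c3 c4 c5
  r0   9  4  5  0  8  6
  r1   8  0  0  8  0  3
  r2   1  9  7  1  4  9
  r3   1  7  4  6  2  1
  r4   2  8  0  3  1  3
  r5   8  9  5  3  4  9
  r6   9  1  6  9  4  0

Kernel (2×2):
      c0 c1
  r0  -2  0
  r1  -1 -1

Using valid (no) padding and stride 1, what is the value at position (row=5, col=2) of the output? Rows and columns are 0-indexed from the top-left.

-25

The receptive field on the input at this output position is [5 3 / 6 9]. Elementwise product with the kernel and sum: 5·-2 + 6·-1 + 9·-1.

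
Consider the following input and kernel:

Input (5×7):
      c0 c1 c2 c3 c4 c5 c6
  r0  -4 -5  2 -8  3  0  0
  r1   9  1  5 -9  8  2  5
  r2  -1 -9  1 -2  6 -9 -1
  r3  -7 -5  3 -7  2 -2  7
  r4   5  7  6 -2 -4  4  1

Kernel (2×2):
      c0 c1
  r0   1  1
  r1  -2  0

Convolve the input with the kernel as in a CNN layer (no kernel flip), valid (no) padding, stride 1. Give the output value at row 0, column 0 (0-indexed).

The receptive field on the input at this output position is [-4 -5 / 9 1]. Elementwise product with the kernel and sum: -4·1 + -5·1 + 9·-2.

-27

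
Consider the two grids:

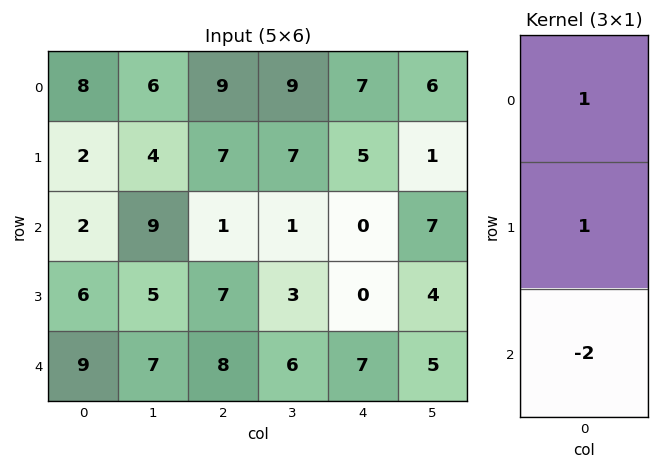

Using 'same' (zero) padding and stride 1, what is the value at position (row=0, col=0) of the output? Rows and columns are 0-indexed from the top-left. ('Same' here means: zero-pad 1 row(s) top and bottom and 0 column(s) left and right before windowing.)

The receptive field on the zero-padded input at this output position is [0 / 8 / 2]. Elementwise product with the kernel and sum: 0·1 + 8·1 + 2·-2.

4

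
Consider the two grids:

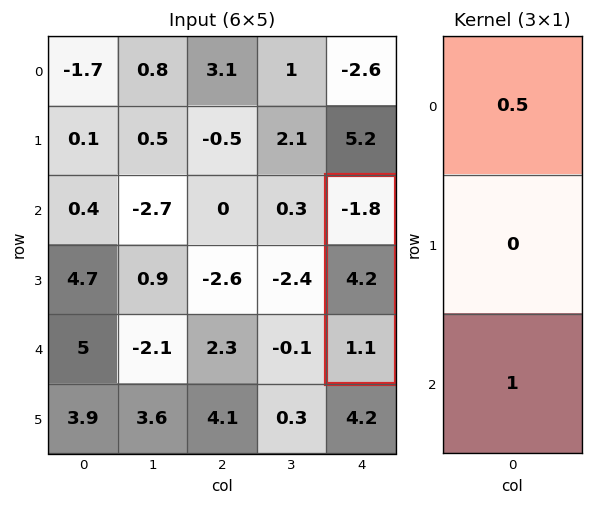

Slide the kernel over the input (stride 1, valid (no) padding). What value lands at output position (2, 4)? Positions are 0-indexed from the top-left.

0.2

The receptive field on the input at this output position is [-1.8 / 4.2 / 1.1]. Elementwise product with the kernel and sum: -1.8·0.5 + 1.1·1.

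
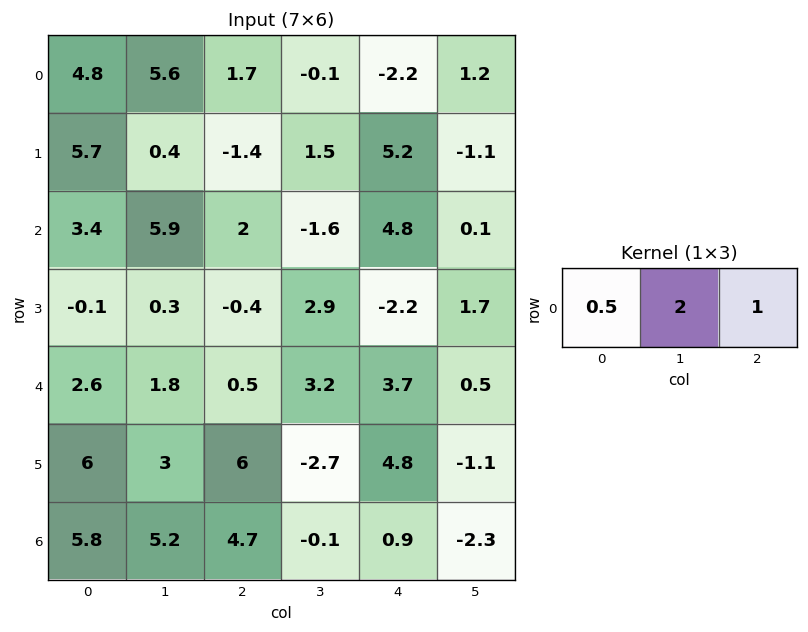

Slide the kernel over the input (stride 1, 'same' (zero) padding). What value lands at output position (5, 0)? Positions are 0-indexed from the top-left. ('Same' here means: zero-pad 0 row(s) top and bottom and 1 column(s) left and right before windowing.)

15

The receptive field on the zero-padded input at this output position is [0 6 3]. Elementwise product with the kernel and sum: 0·0.5 + 6·2 + 3·1.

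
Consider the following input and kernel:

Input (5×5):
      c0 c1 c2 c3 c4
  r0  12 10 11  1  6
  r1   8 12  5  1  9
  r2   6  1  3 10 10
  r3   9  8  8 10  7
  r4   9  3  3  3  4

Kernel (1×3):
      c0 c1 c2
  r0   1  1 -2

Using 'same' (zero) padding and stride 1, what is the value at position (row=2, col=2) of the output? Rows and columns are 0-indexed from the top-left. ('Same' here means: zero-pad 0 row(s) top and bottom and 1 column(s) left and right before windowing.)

-16

The receptive field on the zero-padded input at this output position is [1 3 10]. Elementwise product with the kernel and sum: 1·1 + 3·1 + 10·-2.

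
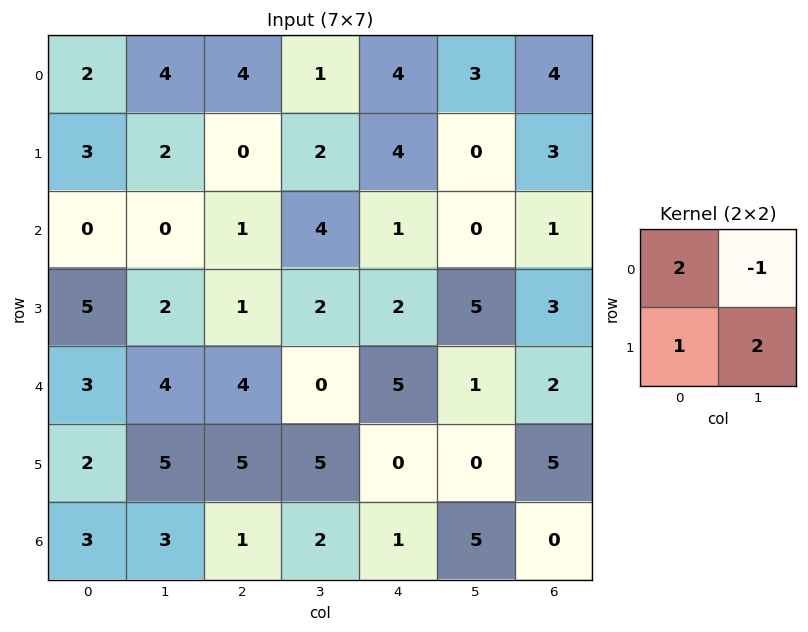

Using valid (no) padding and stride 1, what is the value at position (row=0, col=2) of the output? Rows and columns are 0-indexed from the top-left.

11

The receptive field on the input at this output position is [4 1 / 0 2]. Elementwise product with the kernel and sum: 4·2 + 1·-1 + 0·1 + 2·2.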